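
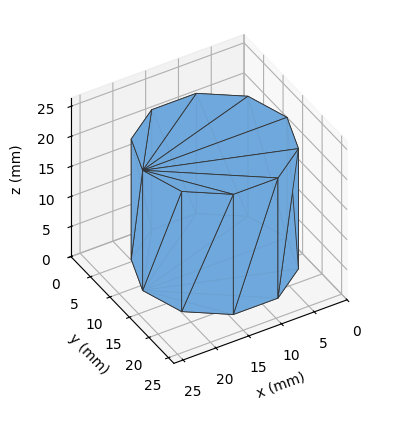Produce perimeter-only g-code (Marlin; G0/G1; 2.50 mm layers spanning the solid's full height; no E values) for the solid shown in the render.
Reading the render: the shape is a regular 10-sided prism (a cylinder approximated with 10 flat sides), circumscribed radius ≈ 11 mm, height ≈ 20 mm (dimensions read to the nearest mm from the axis ticks). For the g-code, the solid's height is divided into equal slices at the stated Δz and each level perimeter traced with G1 moves after a G0 lift.

; perimeter-only toolpath
G21 ; units = mm
G90 ; absolute positioning
G28 ; home
; layer 1
G0 Z2.50
G0 X22.00 Y11.00
G1 X19.90 Y17.47
G1 X14.40 Y21.46
G1 X7.60 Y21.46
G1 X2.10 Y17.47
G1 X0.00 Y11.00
G1 X2.10 Y4.53
G1 X7.60 Y0.54
G1 X14.40 Y0.54
G1 X19.90 Y4.53
G1 X22.00 Y11.00
; layer 2
G0 Z5.00
G0 X22.00 Y11.00
G1 X19.90 Y17.47
G1 X14.40 Y21.46
G1 X7.60 Y21.46
G1 X2.10 Y17.47
G1 X0.00 Y11.00
G1 X2.10 Y4.53
G1 X7.60 Y0.54
G1 X14.40 Y0.54
G1 X19.90 Y4.53
G1 X22.00 Y11.00
; layer 3
G0 Z7.50
G0 X22.00 Y11.00
G1 X19.90 Y17.47
G1 X14.40 Y21.46
G1 X7.60 Y21.46
G1 X2.10 Y17.47
G1 X0.00 Y11.00
G1 X2.10 Y4.53
G1 X7.60 Y0.54
G1 X14.40 Y0.54
G1 X19.90 Y4.53
G1 X22.00 Y11.00
; layer 4
G0 Z10.00
G0 X22.00 Y11.00
G1 X19.90 Y17.47
G1 X14.40 Y21.46
G1 X7.60 Y21.46
G1 X2.10 Y17.47
G1 X0.00 Y11.00
G1 X2.10 Y4.53
G1 X7.60 Y0.54
G1 X14.40 Y0.54
G1 X19.90 Y4.53
G1 X22.00 Y11.00
; layer 5
G0 Z12.50
G0 X22.00 Y11.00
G1 X19.90 Y17.47
G1 X14.40 Y21.46
G1 X7.60 Y21.46
G1 X2.10 Y17.47
G1 X0.00 Y11.00
G1 X2.10 Y4.53
G1 X7.60 Y0.54
G1 X14.40 Y0.54
G1 X19.90 Y4.53
G1 X22.00 Y11.00
; layer 6
G0 Z15.00
G0 X22.00 Y11.00
G1 X19.90 Y17.47
G1 X14.40 Y21.46
G1 X7.60 Y21.46
G1 X2.10 Y17.47
G1 X0.00 Y11.00
G1 X2.10 Y4.53
G1 X7.60 Y0.54
G1 X14.40 Y0.54
G1 X19.90 Y4.53
G1 X22.00 Y11.00
; layer 7
G0 Z17.50
G0 X22.00 Y11.00
G1 X19.90 Y17.47
G1 X14.40 Y21.46
G1 X7.60 Y21.46
G1 X2.10 Y17.47
G1 X0.00 Y11.00
G1 X2.10 Y4.53
G1 X7.60 Y0.54
G1 X14.40 Y0.54
G1 X19.90 Y4.53
G1 X22.00 Y11.00
; layer 8
G0 Z20.00
G0 X22.00 Y11.00
G1 X19.90 Y17.47
G1 X14.40 Y21.46
G1 X7.60 Y21.46
G1 X2.10 Y17.47
G1 X0.00 Y11.00
G1 X2.10 Y4.53
G1 X7.60 Y0.54
G1 X14.40 Y0.54
G1 X19.90 Y4.53
G1 X22.00 Y11.00
M2 ; end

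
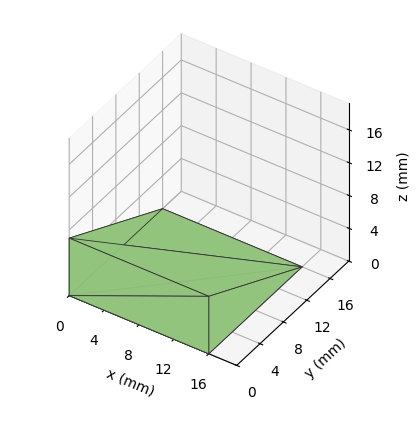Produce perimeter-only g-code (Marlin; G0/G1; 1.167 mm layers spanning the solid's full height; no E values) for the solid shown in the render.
Reading the render: the shape is a wedge (ramp): 16 × 16 mm base, rising to 7 mm along the y=0 edge and sloping linearly to z=0 at y=16 (dimensions read to the nearest mm from the axis ticks). For the g-code, the solid's height is divided into equal slices at the stated Δz and each level perimeter traced with G1 moves after a G0 lift.

; perimeter-only toolpath
G21 ; units = mm
G90 ; absolute positioning
G28 ; home
; layer 1
G0 Z1.167
G0 X0.000 Y0.000
G1 X16.000 Y0.000
G1 X16.000 Y13.333
G1 X0.000 Y13.333
G1 X0.000 Y0.000
; layer 2
G0 Z2.333
G0 X0.000 Y0.000
G1 X16.000 Y0.000
G1 X16.000 Y10.667
G1 X0.000 Y10.667
G1 X0.000 Y0.000
; layer 3
G0 Z3.500
G0 X0.000 Y0.000
G1 X16.000 Y0.000
G1 X16.000 Y8.000
G1 X0.000 Y8.000
G1 X0.000 Y0.000
; layer 4
G0 Z4.667
G0 X0.000 Y0.000
G1 X16.000 Y0.000
G1 X16.000 Y5.333
G1 X0.000 Y5.333
G1 X0.000 Y0.000
; layer 5
G0 Z5.833
G0 X0.000 Y0.000
G1 X16.000 Y0.000
G1 X16.000 Y2.667
G1 X0.000 Y2.667
G1 X0.000 Y0.000
M2 ; end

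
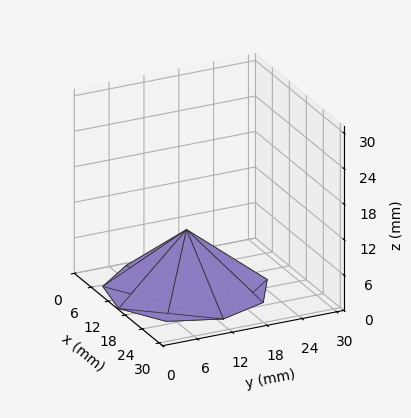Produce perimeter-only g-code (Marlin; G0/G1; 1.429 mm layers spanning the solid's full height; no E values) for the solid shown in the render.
Reading the render: the shape is a regular 9-sided pyramid, base circumscribed radius ≈ 13 mm, apex at z ≈ 10 mm (dimensions read to the nearest mm from the axis ticks). For the g-code, the solid's height is divided into equal slices at the stated Δz and each level perimeter traced with G1 moves after a G0 lift.

; perimeter-only toolpath
G21 ; units = mm
G90 ; absolute positioning
G28 ; home
; layer 1
G0 Z1.429
G0 X24.143 Y13.000
G1 X21.536 Y20.162
G1 X14.935 Y23.974
G1 X7.429 Y22.650
G1 X2.529 Y16.811
G1 X2.529 Y9.189
G1 X7.429 Y3.350
G1 X14.935 Y2.026
G1 X21.536 Y5.838
G1 X24.143 Y13.000
; layer 2
G0 Z2.857
G0 X22.286 Y13.000
G1 X20.114 Y18.969
G1 X14.612 Y22.145
G1 X8.357 Y21.041
G1 X4.274 Y16.176
G1 X4.274 Y9.824
G1 X8.357 Y4.959
G1 X14.612 Y3.855
G1 X20.114 Y7.031
G1 X22.286 Y13.000
; layer 3
G0 Z4.286
G0 X20.429 Y13.000
G1 X18.691 Y17.775
G1 X14.290 Y20.316
G1 X9.286 Y19.433
G1 X6.019 Y15.541
G1 X6.019 Y10.459
G1 X9.286 Y6.567
G1 X14.290 Y5.684
G1 X18.691 Y8.225
G1 X20.429 Y13.000
; layer 4
G0 Z5.714
G0 X18.571 Y13.000
G1 X17.268 Y16.581
G1 X13.967 Y18.487
G1 X10.214 Y17.825
G1 X7.765 Y14.905
G1 X7.765 Y11.095
G1 X10.214 Y8.175
G1 X13.967 Y7.513
G1 X17.268 Y9.419
G1 X18.571 Y13.000
; layer 5
G0 Z7.143
G0 X16.714 Y13.000
G1 X15.845 Y15.387
G1 X13.645 Y16.658
G1 X11.143 Y16.217
G1 X9.510 Y14.270
G1 X9.510 Y11.730
G1 X11.143 Y9.783
G1 X13.645 Y9.342
G1 X15.845 Y10.613
G1 X16.714 Y13.000
; layer 6
G0 Z8.571
G0 X14.857 Y13.000
G1 X14.423 Y14.194
G1 X13.322 Y14.829
G1 X12.071 Y14.608
G1 X11.255 Y13.635
G1 X11.255 Y12.365
G1 X12.071 Y11.392
G1 X13.322 Y11.171
G1 X14.423 Y11.806
G1 X14.857 Y13.000
M2 ; end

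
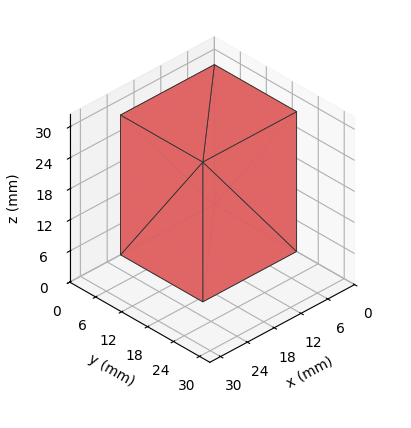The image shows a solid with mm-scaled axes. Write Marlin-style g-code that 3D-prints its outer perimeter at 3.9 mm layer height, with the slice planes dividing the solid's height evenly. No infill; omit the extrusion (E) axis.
Reading the render: the shape is a rectangular box, roughly 21 × 19 mm footprint and 27 mm tall (dimensions read to the nearest mm from the axis ticks). For the g-code, the solid's height is divided into equal slices at the stated Δz and each level perimeter traced with G1 moves after a G0 lift.

; perimeter-only toolpath
G21 ; units = mm
G90 ; absolute positioning
G28 ; home
; layer 1
G0 Z3.9
G0 X0.0 Y0.0
G1 X21.0 Y0.0
G1 X21.0 Y19.0
G1 X0.0 Y19.0
G1 X0.0 Y0.0
; layer 2
G0 Z7.7
G0 X0.0 Y0.0
G1 X21.0 Y0.0
G1 X21.0 Y19.0
G1 X0.0 Y19.0
G1 X0.0 Y0.0
; layer 3
G0 Z11.6
G0 X0.0 Y0.0
G1 X21.0 Y0.0
G1 X21.0 Y19.0
G1 X0.0 Y19.0
G1 X0.0 Y0.0
; layer 4
G0 Z15.4
G0 X0.0 Y0.0
G1 X21.0 Y0.0
G1 X21.0 Y19.0
G1 X0.0 Y19.0
G1 X0.0 Y0.0
; layer 5
G0 Z19.3
G0 X0.0 Y0.0
G1 X21.0 Y0.0
G1 X21.0 Y19.0
G1 X0.0 Y19.0
G1 X0.0 Y0.0
; layer 6
G0 Z23.1
G0 X0.0 Y0.0
G1 X21.0 Y0.0
G1 X21.0 Y19.0
G1 X0.0 Y19.0
G1 X0.0 Y0.0
; layer 7
G0 Z27.0
G0 X0.0 Y0.0
G1 X21.0 Y0.0
G1 X21.0 Y19.0
G1 X0.0 Y19.0
G1 X0.0 Y0.0
M2 ; end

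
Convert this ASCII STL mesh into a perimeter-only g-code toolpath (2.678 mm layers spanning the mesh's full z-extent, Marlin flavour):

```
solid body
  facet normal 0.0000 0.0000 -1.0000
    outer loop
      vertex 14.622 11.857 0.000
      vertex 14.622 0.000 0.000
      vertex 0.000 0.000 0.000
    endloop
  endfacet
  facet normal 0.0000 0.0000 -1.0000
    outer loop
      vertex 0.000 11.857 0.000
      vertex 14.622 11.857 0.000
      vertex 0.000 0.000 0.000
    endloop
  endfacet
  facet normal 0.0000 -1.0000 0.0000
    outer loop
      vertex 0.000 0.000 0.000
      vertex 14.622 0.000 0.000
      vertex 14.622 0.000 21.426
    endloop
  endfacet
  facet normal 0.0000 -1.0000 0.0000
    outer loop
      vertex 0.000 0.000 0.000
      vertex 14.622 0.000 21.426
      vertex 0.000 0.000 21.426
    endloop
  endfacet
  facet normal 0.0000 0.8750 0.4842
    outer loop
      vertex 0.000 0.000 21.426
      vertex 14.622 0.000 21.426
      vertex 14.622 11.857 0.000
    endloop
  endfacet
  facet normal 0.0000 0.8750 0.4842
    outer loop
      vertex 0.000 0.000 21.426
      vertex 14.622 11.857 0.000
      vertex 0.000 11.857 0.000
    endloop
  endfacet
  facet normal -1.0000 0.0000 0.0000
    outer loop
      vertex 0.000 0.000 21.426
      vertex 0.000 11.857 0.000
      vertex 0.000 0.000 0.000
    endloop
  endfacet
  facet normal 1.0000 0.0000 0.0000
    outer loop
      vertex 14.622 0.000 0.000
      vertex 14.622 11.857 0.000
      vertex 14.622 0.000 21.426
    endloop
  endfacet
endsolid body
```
; perimeter-only toolpath
G21 ; units = mm
G90 ; absolute positioning
G28 ; home
; layer 1
G0 Z2.678
G0 X0.000 Y0.000
G1 X14.622 Y0.000
G1 X14.622 Y10.375
G1 X0.000 Y10.375
G1 X0.000 Y0.000
; layer 2
G0 Z5.356
G0 X0.000 Y0.000
G1 X14.622 Y0.000
G1 X14.622 Y8.893
G1 X0.000 Y8.893
G1 X0.000 Y0.000
; layer 3
G0 Z8.035
G0 X0.000 Y0.000
G1 X14.622 Y0.000
G1 X14.622 Y7.411
G1 X0.000 Y7.411
G1 X0.000 Y0.000
; layer 4
G0 Z10.713
G0 X0.000 Y0.000
G1 X14.622 Y0.000
G1 X14.622 Y5.928
G1 X0.000 Y5.928
G1 X0.000 Y0.000
; layer 5
G0 Z13.391
G0 X0.000 Y0.000
G1 X14.622 Y0.000
G1 X14.622 Y4.446
G1 X0.000 Y4.446
G1 X0.000 Y0.000
; layer 6
G0 Z16.069
G0 X0.000 Y0.000
G1 X14.622 Y0.000
G1 X14.622 Y2.964
G1 X0.000 Y2.964
G1 X0.000 Y0.000
; layer 7
G0 Z18.748
G0 X0.000 Y0.000
G1 X14.622 Y0.000
G1 X14.622 Y1.482
G1 X0.000 Y1.482
G1 X0.000 Y0.000
M2 ; end

The solid is a wedge (ramp): 14.6 × 11.9 mm base, rising to 21.4 mm along the y=0 edge and sloping linearly to z=0 at y=11.9. Slicing at Δz = 2.678 mm — 8 equal slices spanning the solid's height, so layer i sits at z = i·h/8 — gives 7 non-empty perimeters. Each is a 4-segment closed polygon; G0 lifts to the layer z and rapids to the start vertex, then G1 traces the edges. The cross-section shrinks linearly with z (the slice at the apex is degenerate and omitted).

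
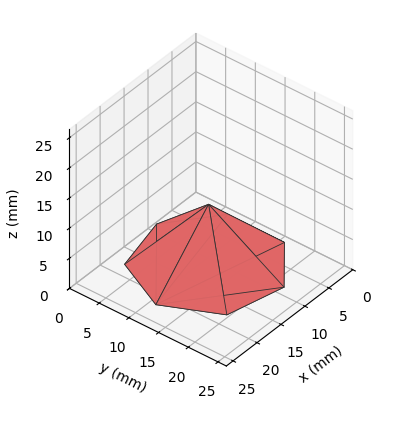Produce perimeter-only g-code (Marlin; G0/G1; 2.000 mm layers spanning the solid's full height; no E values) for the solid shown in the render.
Reading the render: the shape is a regular 7-sided pyramid, base circumscribed radius ≈ 11 mm, apex at z ≈ 10 mm (dimensions read to the nearest mm from the axis ticks). For the g-code, the solid's height is divided into equal slices at the stated Δz and each level perimeter traced with G1 moves after a G0 lift.

; perimeter-only toolpath
G21 ; units = mm
G90 ; absolute positioning
G28 ; home
; layer 1
G0 Z2.000
G0 X19.800 Y11.000
G1 X16.486 Y17.880
G1 X9.042 Y19.579
G1 X3.071 Y14.818
G1 X3.071 Y7.182
G1 X9.042 Y2.421
G1 X16.486 Y4.120
G1 X19.800 Y11.000
; layer 2
G0 Z4.000
G0 X17.600 Y11.000
G1 X15.115 Y16.160
G1 X9.531 Y17.434
G1 X5.053 Y13.864
G1 X5.053 Y8.136
G1 X9.531 Y4.566
G1 X15.115 Y5.840
G1 X17.600 Y11.000
; layer 3
G0 Z6.000
G0 X15.400 Y11.000
G1 X13.743 Y14.440
G1 X10.021 Y15.290
G1 X7.036 Y12.909
G1 X7.036 Y9.091
G1 X10.021 Y6.710
G1 X13.743 Y7.560
G1 X15.400 Y11.000
; layer 4
G0 Z8.000
G0 X13.200 Y11.000
G1 X12.372 Y12.720
G1 X10.510 Y13.145
G1 X9.018 Y11.955
G1 X9.018 Y10.045
G1 X10.510 Y8.855
G1 X12.372 Y9.280
G1 X13.200 Y11.000
M2 ; end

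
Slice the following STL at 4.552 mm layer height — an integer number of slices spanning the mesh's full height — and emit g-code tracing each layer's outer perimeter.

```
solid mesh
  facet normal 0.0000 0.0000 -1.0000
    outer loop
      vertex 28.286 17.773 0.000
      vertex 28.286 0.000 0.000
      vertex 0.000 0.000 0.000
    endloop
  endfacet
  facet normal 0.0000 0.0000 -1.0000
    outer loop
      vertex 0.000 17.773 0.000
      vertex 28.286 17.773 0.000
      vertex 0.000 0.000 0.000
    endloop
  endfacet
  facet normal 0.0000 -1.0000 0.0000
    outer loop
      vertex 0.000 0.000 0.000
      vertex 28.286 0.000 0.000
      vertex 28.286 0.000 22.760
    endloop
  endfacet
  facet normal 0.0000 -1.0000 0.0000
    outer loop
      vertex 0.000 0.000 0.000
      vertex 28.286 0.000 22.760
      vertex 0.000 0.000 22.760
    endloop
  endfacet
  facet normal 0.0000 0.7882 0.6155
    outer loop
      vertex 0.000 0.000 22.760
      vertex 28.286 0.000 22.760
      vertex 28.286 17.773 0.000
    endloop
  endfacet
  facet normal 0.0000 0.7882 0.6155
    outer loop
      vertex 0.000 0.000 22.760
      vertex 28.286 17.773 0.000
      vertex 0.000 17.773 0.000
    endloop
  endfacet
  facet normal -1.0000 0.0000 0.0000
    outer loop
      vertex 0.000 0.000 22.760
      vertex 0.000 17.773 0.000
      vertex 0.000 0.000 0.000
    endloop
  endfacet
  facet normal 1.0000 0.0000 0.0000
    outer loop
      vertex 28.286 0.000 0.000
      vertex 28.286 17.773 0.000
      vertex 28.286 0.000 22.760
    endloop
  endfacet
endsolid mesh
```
; perimeter-only toolpath
G21 ; units = mm
G90 ; absolute positioning
G28 ; home
; layer 1
G0 Z4.552
G0 X0.000 Y0.000
G1 X28.286 Y0.000
G1 X28.286 Y14.218
G1 X0.000 Y14.218
G1 X0.000 Y0.000
; layer 2
G0 Z9.104
G0 X0.000 Y0.000
G1 X28.286 Y0.000
G1 X28.286 Y10.664
G1 X0.000 Y10.664
G1 X0.000 Y0.000
; layer 3
G0 Z13.656
G0 X0.000 Y0.000
G1 X28.286 Y0.000
G1 X28.286 Y7.109
G1 X0.000 Y7.109
G1 X0.000 Y0.000
; layer 4
G0 Z18.208
G0 X0.000 Y0.000
G1 X28.286 Y0.000
G1 X28.286 Y3.555
G1 X0.000 Y3.555
G1 X0.000 Y0.000
M2 ; end

The solid is a wedge (ramp): 28.3 × 17.8 mm base, rising to 22.8 mm along the y=0 edge and sloping linearly to z=0 at y=17.8. Slicing at Δz = 4.552 mm — 5 equal slices spanning the solid's height, so layer i sits at z = i·h/5 — gives 4 non-empty perimeters. Each is a 4-segment closed polygon; G0 lifts to the layer z and rapids to the start vertex, then G1 traces the edges. The cross-section shrinks linearly with z (the slice at the apex is degenerate and omitted).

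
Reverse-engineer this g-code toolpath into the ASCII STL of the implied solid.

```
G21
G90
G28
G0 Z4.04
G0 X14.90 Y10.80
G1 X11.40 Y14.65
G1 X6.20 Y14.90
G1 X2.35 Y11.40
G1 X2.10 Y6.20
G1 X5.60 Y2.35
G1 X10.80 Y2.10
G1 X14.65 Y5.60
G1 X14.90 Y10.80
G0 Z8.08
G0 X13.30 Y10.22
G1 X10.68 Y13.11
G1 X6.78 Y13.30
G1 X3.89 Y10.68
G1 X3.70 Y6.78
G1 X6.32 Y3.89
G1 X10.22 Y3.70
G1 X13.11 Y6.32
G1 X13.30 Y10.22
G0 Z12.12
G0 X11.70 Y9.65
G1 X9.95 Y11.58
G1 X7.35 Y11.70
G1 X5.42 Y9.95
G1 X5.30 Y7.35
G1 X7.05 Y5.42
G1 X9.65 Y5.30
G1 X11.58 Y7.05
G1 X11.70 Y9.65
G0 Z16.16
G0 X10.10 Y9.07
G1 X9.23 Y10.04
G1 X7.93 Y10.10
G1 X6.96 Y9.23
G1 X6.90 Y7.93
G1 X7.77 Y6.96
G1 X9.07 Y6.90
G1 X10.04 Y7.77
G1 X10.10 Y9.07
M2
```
solid part
  facet normal 0.0000 0.0000 -1.0000
    outer loop
      vertex 5.63 16.50 0.00
      vertex 12.13 16.19 0.00
      vertex 16.50 11.37 0.00
    endloop
  endfacet
  facet normal 0.0000 0.0000 -1.0000
    outer loop
      vertex 0.81 12.13 0.00
      vertex 5.63 16.50 0.00
      vertex 16.50 11.37 0.00
    endloop
  endfacet
  facet normal 0.0000 0.0000 -1.0000
    outer loop
      vertex 0.50 5.63 0.00
      vertex 0.81 12.13 0.00
      vertex 16.50 11.37 0.00
    endloop
  endfacet
  facet normal 0.0000 0.0000 -1.0000
    outer loop
      vertex 4.87 0.81 0.00
      vertex 0.50 5.63 0.00
      vertex 16.50 11.37 0.00
    endloop
  endfacet
  facet normal 0.0000 0.0000 -1.0000
    outer loop
      vertex 11.37 0.50 0.00
      vertex 4.87 0.81 0.00
      vertex 16.50 11.37 0.00
    endloop
  endfacet
  facet normal 0.0000 0.0000 -1.0000
    outer loop
      vertex 16.19 4.87 0.00
      vertex 11.37 0.50 0.00
      vertex 16.50 11.37 0.00
    endloop
  endfacet
  facet normal 0.6905 0.6260 0.3624
    outer loop
      vertex 16.50 11.37 0.00
      vertex 12.13 16.19 0.00
      vertex 8.50 8.50 20.20
    endloop
  endfacet
  facet normal 0.0444 0.9310 0.3624
    outer loop
      vertex 12.13 16.19 0.00
      vertex 5.63 16.50 0.00
      vertex 8.50 8.50 20.20
    endloop
  endfacet
  facet normal -0.6260 0.6905 0.3624
    outer loop
      vertex 5.63 16.50 0.00
      vertex 0.81 12.13 0.00
      vertex 8.50 8.50 20.20
    endloop
  endfacet
  facet normal -0.9310 0.0444 0.3624
    outer loop
      vertex 0.81 12.13 0.00
      vertex 0.50 5.63 0.00
      vertex 8.50 8.50 20.20
    endloop
  endfacet
  facet normal -0.6905 -0.6260 0.3624
    outer loop
      vertex 0.50 5.63 0.00
      vertex 4.87 0.81 0.00
      vertex 8.50 8.50 20.20
    endloop
  endfacet
  facet normal -0.0444 -0.9310 0.3624
    outer loop
      vertex 4.87 0.81 0.00
      vertex 11.37 0.50 0.00
      vertex 8.50 8.50 20.20
    endloop
  endfacet
  facet normal 0.6260 -0.6905 0.3624
    outer loop
      vertex 11.37 0.50 0.00
      vertex 16.19 4.87 0.00
      vertex 8.50 8.50 20.20
    endloop
  endfacet
  facet normal 0.9310 -0.0444 0.3624
    outer loop
      vertex 16.19 4.87 0.00
      vertex 16.50 11.37 0.00
      vertex 8.50 8.50 20.20
    endloop
  endfacet
endsolid part

The G0 Z moves step by Δz≈4.04 mm. The G1 loops shrink linearly with z, so the solid tapers from its base footprint up to z≈20.2. Closing with a flat bottom cap and the tapered top and triangulating gives 14 facets — a regular 8-sided pyramid, base circumscribed radius ≈ 8.5 mm, apex at z ≈ 20.2 mm.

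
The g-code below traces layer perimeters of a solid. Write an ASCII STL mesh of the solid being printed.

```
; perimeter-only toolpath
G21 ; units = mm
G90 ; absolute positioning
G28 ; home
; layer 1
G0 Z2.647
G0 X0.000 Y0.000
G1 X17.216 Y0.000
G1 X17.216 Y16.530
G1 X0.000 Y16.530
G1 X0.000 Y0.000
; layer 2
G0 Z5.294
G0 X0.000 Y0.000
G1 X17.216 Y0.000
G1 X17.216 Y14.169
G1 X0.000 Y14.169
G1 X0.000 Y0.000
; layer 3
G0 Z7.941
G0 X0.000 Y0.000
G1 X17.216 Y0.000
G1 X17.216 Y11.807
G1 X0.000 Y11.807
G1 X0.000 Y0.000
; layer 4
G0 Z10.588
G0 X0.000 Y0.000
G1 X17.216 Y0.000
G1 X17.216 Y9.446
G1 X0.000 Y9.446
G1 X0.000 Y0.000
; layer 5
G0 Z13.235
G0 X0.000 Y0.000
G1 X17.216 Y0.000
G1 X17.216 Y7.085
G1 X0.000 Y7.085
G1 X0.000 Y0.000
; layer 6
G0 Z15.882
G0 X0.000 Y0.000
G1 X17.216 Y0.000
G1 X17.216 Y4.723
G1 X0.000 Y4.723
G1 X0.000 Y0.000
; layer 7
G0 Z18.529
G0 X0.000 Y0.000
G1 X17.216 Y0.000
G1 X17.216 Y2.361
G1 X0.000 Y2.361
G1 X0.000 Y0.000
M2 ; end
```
solid part
  facet normal 0.0000 0.0000 -1.0000
    outer loop
      vertex 17.216 18.892 0.000
      vertex 17.216 0.000 0.000
      vertex 0.000 0.000 0.000
    endloop
  endfacet
  facet normal 0.0000 0.0000 -1.0000
    outer loop
      vertex 0.000 18.892 0.000
      vertex 17.216 18.892 0.000
      vertex 0.000 0.000 0.000
    endloop
  endfacet
  facet normal 0.0000 -1.0000 0.0000
    outer loop
      vertex 0.000 0.000 0.000
      vertex 17.216 0.000 0.000
      vertex 17.216 0.000 21.176
    endloop
  endfacet
  facet normal 0.0000 -1.0000 0.0000
    outer loop
      vertex 0.000 0.000 0.000
      vertex 17.216 0.000 21.176
      vertex 0.000 0.000 21.176
    endloop
  endfacet
  facet normal 0.0000 0.7462 0.6657
    outer loop
      vertex 0.000 0.000 21.176
      vertex 17.216 0.000 21.176
      vertex 17.216 18.892 0.000
    endloop
  endfacet
  facet normal 0.0000 0.7462 0.6657
    outer loop
      vertex 0.000 0.000 21.176
      vertex 17.216 18.892 0.000
      vertex 0.000 18.892 0.000
    endloop
  endfacet
  facet normal -1.0000 0.0000 0.0000
    outer loop
      vertex 0.000 0.000 21.176
      vertex 0.000 18.892 0.000
      vertex 0.000 0.000 0.000
    endloop
  endfacet
  facet normal 1.0000 0.0000 0.0000
    outer loop
      vertex 17.216 0.000 0.000
      vertex 17.216 18.892 0.000
      vertex 17.216 0.000 21.176
    endloop
  endfacet
endsolid part

The G0 Z moves step by Δz≈2.647 mm. The G1 loops shrink linearly with z, so the solid tapers from its base footprint up to z≈21.2. Closing with a flat bottom cap and the tapered top and triangulating gives 8 facets — a wedge (ramp): 17.2 × 18.9 mm base, rising to 21.2 mm along the y=0 edge and sloping linearly to z=0 at y=18.9.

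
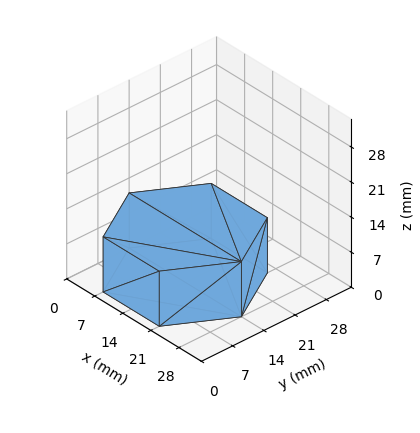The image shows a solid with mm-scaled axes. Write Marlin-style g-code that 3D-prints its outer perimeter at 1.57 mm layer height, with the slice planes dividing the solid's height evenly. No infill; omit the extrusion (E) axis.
Reading the render: the shape is a regular 6-sided prism (a cylinder approximated with 6 flat sides), circumscribed radius ≈ 14 mm, height ≈ 11 mm (dimensions read to the nearest mm from the axis ticks). For the g-code, the solid's height is divided into equal slices at the stated Δz and each level perimeter traced with G1 moves after a G0 lift.

; perimeter-only toolpath
G21 ; units = mm
G90 ; absolute positioning
G28 ; home
; layer 1
G0 Z1.57
G0 X28.00 Y14.00
G1 X21.00 Y26.12
G1 X7.00 Y26.12
G1 X0.00 Y14.00
G1 X7.00 Y1.88
G1 X21.00 Y1.88
G1 X28.00 Y14.00
; layer 2
G0 Z3.14
G0 X28.00 Y14.00
G1 X21.00 Y26.12
G1 X7.00 Y26.12
G1 X0.00 Y14.00
G1 X7.00 Y1.88
G1 X21.00 Y1.88
G1 X28.00 Y14.00
; layer 3
G0 Z4.71
G0 X28.00 Y14.00
G1 X21.00 Y26.12
G1 X7.00 Y26.12
G1 X0.00 Y14.00
G1 X7.00 Y1.88
G1 X21.00 Y1.88
G1 X28.00 Y14.00
; layer 4
G0 Z6.29
G0 X28.00 Y14.00
G1 X21.00 Y26.12
G1 X7.00 Y26.12
G1 X0.00 Y14.00
G1 X7.00 Y1.88
G1 X21.00 Y1.88
G1 X28.00 Y14.00
; layer 5
G0 Z7.86
G0 X28.00 Y14.00
G1 X21.00 Y26.12
G1 X7.00 Y26.12
G1 X0.00 Y14.00
G1 X7.00 Y1.88
G1 X21.00 Y1.88
G1 X28.00 Y14.00
; layer 6
G0 Z9.43
G0 X28.00 Y14.00
G1 X21.00 Y26.12
G1 X7.00 Y26.12
G1 X0.00 Y14.00
G1 X7.00 Y1.88
G1 X21.00 Y1.88
G1 X28.00 Y14.00
; layer 7
G0 Z11.00
G0 X28.00 Y14.00
G1 X21.00 Y26.12
G1 X7.00 Y26.12
G1 X0.00 Y14.00
G1 X7.00 Y1.88
G1 X21.00 Y1.88
G1 X28.00 Y14.00
M2 ; end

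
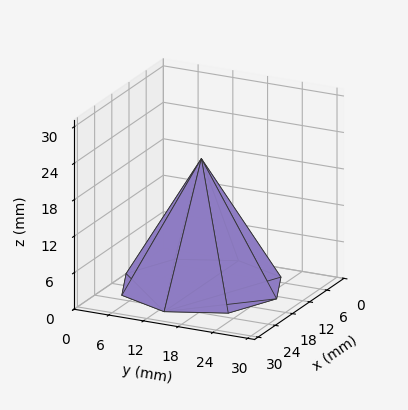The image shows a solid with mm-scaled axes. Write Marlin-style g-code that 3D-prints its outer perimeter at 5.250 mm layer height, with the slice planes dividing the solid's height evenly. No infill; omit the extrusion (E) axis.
Reading the render: the shape is a regular 8-sided pyramid, base circumscribed radius ≈ 13 mm, apex at z ≈ 21 mm (dimensions read to the nearest mm from the axis ticks). For the g-code, the solid's height is divided into equal slices at the stated Δz and each level perimeter traced with G1 moves after a G0 lift.

; perimeter-only toolpath
G21 ; units = mm
G90 ; absolute positioning
G28 ; home
; layer 1
G0 Z5.250
G0 X22.750 Y13.000
G1 X19.894 Y19.894
G1 X13.000 Y22.750
G1 X6.106 Y19.894
G1 X3.250 Y13.000
G1 X6.106 Y6.106
G1 X13.000 Y3.250
G1 X19.894 Y6.106
G1 X22.750 Y13.000
; layer 2
G0 Z10.500
G0 X19.500 Y13.000
G1 X17.596 Y17.596
G1 X13.000 Y19.500
G1 X8.404 Y17.596
G1 X6.500 Y13.000
G1 X8.404 Y8.404
G1 X13.000 Y6.500
G1 X17.596 Y8.404
G1 X19.500 Y13.000
; layer 3
G0 Z15.750
G0 X16.250 Y13.000
G1 X15.298 Y15.298
G1 X13.000 Y16.250
G1 X10.702 Y15.298
G1 X9.750 Y13.000
G1 X10.702 Y10.702
G1 X13.000 Y9.750
G1 X15.298 Y10.702
G1 X16.250 Y13.000
M2 ; end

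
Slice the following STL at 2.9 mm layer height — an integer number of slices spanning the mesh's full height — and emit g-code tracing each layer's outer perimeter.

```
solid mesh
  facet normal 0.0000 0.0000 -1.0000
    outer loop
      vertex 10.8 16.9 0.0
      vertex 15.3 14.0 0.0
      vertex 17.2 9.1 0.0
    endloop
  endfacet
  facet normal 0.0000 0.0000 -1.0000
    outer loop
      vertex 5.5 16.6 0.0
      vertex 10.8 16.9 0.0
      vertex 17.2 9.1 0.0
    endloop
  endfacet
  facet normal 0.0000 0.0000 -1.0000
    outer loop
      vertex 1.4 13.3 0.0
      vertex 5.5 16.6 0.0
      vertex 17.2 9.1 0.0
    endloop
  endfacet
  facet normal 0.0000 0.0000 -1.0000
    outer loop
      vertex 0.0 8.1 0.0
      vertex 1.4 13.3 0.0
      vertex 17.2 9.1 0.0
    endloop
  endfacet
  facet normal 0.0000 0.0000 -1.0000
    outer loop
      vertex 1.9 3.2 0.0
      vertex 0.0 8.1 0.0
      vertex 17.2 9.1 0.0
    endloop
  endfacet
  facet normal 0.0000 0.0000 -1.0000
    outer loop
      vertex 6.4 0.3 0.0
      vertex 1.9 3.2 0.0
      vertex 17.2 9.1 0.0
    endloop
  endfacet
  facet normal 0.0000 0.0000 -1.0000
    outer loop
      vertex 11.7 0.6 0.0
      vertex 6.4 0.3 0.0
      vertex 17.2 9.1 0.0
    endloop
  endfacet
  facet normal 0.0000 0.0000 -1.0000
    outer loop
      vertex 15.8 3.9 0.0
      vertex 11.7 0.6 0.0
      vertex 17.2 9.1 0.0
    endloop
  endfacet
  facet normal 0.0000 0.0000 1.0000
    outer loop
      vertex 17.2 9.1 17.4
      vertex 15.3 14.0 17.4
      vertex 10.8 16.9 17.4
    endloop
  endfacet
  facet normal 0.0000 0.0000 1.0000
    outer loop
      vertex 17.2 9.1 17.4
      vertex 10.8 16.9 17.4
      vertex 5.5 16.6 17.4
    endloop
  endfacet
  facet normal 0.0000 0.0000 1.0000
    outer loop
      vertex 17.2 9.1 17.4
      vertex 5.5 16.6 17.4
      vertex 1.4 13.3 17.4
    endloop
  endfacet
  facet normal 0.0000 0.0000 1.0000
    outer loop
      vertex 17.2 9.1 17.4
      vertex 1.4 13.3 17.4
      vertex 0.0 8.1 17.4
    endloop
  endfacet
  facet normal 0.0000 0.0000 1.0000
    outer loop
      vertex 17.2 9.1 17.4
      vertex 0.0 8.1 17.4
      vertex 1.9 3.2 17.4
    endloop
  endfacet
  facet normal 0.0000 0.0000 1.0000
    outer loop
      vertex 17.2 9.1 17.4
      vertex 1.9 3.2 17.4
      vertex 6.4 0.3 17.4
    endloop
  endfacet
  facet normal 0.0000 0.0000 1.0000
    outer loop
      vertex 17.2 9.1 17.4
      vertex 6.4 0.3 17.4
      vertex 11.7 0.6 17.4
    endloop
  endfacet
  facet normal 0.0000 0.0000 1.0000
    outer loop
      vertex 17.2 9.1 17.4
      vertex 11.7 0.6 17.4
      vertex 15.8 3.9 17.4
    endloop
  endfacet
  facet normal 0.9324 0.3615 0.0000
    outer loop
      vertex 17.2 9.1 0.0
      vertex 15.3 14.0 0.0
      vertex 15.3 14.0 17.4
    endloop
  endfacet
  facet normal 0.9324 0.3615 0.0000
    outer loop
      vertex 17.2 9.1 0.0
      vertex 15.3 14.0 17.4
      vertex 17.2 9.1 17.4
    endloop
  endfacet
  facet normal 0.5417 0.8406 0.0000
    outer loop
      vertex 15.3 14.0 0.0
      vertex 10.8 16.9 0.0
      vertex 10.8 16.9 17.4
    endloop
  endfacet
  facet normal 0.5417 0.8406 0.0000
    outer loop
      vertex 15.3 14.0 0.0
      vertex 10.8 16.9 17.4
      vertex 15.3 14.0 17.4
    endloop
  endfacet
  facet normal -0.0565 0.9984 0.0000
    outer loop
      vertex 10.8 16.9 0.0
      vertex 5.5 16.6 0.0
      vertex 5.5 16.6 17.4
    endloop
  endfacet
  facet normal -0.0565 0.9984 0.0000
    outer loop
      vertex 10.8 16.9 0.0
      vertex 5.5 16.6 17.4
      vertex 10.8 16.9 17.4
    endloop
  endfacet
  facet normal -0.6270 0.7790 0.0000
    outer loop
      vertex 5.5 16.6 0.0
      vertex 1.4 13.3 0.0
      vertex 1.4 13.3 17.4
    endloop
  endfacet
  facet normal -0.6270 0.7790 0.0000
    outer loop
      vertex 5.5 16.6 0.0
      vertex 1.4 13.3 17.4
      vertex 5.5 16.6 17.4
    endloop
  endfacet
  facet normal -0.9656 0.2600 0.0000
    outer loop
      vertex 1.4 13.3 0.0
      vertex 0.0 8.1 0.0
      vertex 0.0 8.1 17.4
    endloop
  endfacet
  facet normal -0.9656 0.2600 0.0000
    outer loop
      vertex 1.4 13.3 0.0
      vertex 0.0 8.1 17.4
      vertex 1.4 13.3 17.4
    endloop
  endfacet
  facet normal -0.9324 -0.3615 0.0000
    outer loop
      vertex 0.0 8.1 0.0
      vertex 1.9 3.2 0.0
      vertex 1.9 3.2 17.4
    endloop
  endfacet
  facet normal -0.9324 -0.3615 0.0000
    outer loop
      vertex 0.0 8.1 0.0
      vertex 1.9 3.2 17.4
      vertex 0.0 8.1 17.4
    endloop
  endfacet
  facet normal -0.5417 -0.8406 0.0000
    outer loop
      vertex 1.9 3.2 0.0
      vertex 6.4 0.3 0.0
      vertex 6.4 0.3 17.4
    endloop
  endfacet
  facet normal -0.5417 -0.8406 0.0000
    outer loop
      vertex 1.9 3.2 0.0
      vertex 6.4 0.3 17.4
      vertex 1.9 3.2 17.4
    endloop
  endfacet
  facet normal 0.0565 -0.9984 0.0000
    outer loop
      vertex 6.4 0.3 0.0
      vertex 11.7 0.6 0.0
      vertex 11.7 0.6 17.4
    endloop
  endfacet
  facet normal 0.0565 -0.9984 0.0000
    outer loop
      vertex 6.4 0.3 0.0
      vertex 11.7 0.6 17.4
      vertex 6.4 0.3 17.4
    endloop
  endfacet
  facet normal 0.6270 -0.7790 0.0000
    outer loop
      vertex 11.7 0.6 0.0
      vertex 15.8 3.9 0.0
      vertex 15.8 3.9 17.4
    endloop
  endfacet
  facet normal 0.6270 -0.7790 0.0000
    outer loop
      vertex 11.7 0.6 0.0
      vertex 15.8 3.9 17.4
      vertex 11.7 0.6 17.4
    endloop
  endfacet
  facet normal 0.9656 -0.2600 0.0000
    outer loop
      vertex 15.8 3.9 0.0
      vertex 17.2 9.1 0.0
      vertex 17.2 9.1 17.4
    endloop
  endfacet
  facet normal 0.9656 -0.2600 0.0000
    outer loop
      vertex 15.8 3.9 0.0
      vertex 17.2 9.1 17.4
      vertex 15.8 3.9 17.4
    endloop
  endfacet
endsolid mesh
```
; perimeter-only toolpath
G21 ; units = mm
G90 ; absolute positioning
G28 ; home
; layer 1
G0 Z2.9
G0 X17.2 Y9.1
G1 X15.3 Y14.0
G1 X10.8 Y16.9
G1 X5.5 Y16.6
G1 X1.4 Y13.3
G1 X0.0 Y8.1
G1 X1.9 Y3.2
G1 X6.4 Y0.3
G1 X11.7 Y0.6
G1 X15.8 Y3.9
G1 X17.2 Y9.1
; layer 2
G0 Z5.8
G0 X17.2 Y9.1
G1 X15.3 Y14.0
G1 X10.8 Y16.9
G1 X5.5 Y16.6
G1 X1.4 Y13.3
G1 X0.0 Y8.1
G1 X1.9 Y3.2
G1 X6.4 Y0.3
G1 X11.7 Y0.6
G1 X15.8 Y3.9
G1 X17.2 Y9.1
; layer 3
G0 Z8.7
G0 X17.2 Y9.1
G1 X15.3 Y14.0
G1 X10.8 Y16.9
G1 X5.5 Y16.6
G1 X1.4 Y13.3
G1 X0.0 Y8.1
G1 X1.9 Y3.2
G1 X6.4 Y0.3
G1 X11.7 Y0.6
G1 X15.8 Y3.9
G1 X17.2 Y9.1
; layer 4
G0 Z11.6
G0 X17.2 Y9.1
G1 X15.3 Y14.0
G1 X10.8 Y16.9
G1 X5.5 Y16.6
G1 X1.4 Y13.3
G1 X0.0 Y8.1
G1 X1.9 Y3.2
G1 X6.4 Y0.3
G1 X11.7 Y0.6
G1 X15.8 Y3.9
G1 X17.2 Y9.1
; layer 5
G0 Z14.5
G0 X17.2 Y9.1
G1 X15.3 Y14.0
G1 X10.8 Y16.9
G1 X5.5 Y16.6
G1 X1.4 Y13.3
G1 X0.0 Y8.1
G1 X1.9 Y3.2
G1 X6.4 Y0.3
G1 X11.7 Y0.6
G1 X15.8 Y3.9
G1 X17.2 Y9.1
; layer 6
G0 Z17.4
G0 X17.2 Y9.1
G1 X15.3 Y14.0
G1 X10.8 Y16.9
G1 X5.5 Y16.6
G1 X1.4 Y13.3
G1 X0.0 Y8.1
G1 X1.9 Y3.2
G1 X6.4 Y0.3
G1 X11.7 Y0.6
G1 X15.8 Y3.9
G1 X17.2 Y9.1
M2 ; end

The solid is a regular 10-sided prism (a cylinder approximated with 10 flat sides), circumscribed radius ≈ 8.6 mm, height ≈ 17.4 mm. Slicing at Δz = 2.9 mm — 6 equal slices spanning the solid's height, so layer i sits at z = i·h/6 — gives 6 non-empty perimeters. Each is a 10-segment closed polygon; G0 lifts to the layer z and rapids to the start vertex, then G1 traces the edges.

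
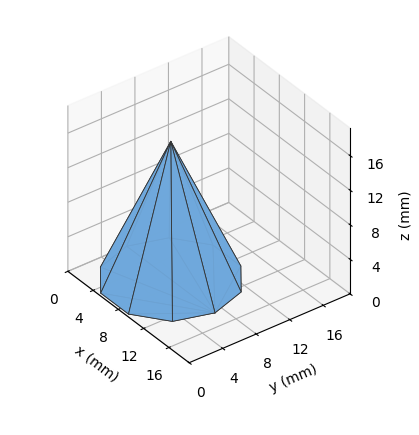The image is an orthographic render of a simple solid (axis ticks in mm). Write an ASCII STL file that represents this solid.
Reading the render: the shape is a regular 10-sided pyramid, base circumscribed radius ≈ 7 mm, apex at z ≈ 16 mm (dimensions read to the nearest mm from the axis ticks). For the STL, each face is triangulated and given an outward normal.

solid part
  facet normal 0.0000 0.0000 -1.0000
    outer loop
      vertex 9.2 13.7 0.0
      vertex 12.7 11.1 0.0
      vertex 14.0 7.0 0.0
    endloop
  endfacet
  facet normal 0.0000 0.0000 -1.0000
    outer loop
      vertex 4.8 13.7 0.0
      vertex 9.2 13.7 0.0
      vertex 14.0 7.0 0.0
    endloop
  endfacet
  facet normal 0.0000 0.0000 -1.0000
    outer loop
      vertex 1.3 11.1 0.0
      vertex 4.8 13.7 0.0
      vertex 14.0 7.0 0.0
    endloop
  endfacet
  facet normal 0.0000 0.0000 -1.0000
    outer loop
      vertex 0.0 7.0 0.0
      vertex 1.3 11.1 0.0
      vertex 14.0 7.0 0.0
    endloop
  endfacet
  facet normal 0.0000 0.0000 -1.0000
    outer loop
      vertex 1.3 2.9 0.0
      vertex 0.0 7.0 0.0
      vertex 14.0 7.0 0.0
    endloop
  endfacet
  facet normal 0.0000 0.0000 -1.0000
    outer loop
      vertex 4.8 0.3 0.0
      vertex 1.3 2.9 0.0
      vertex 14.0 7.0 0.0
    endloop
  endfacet
  facet normal 0.0000 0.0000 -1.0000
    outer loop
      vertex 9.2 0.3 0.0
      vertex 4.8 0.3 0.0
      vertex 14.0 7.0 0.0
    endloop
  endfacet
  facet normal 0.0000 0.0000 -1.0000
    outer loop
      vertex 12.7 2.9 0.0
      vertex 9.2 0.3 0.0
      vertex 14.0 7.0 0.0
    endloop
  endfacet
  facet normal 0.8798 0.2790 0.3849
    outer loop
      vertex 14.0 7.0 0.0
      vertex 12.7 11.1 0.0
      vertex 7.0 7.0 16.0
    endloop
  endfacet
  facet normal 0.5502 0.7406 0.3858
    outer loop
      vertex 12.7 11.1 0.0
      vertex 9.2 13.7 0.0
      vertex 7.0 7.0 16.0
    endloop
  endfacet
  facet normal 0.0000 0.9224 0.3863
    outer loop
      vertex 9.2 13.7 0.0
      vertex 4.8 13.7 0.0
      vertex 7.0 7.0 16.0
    endloop
  endfacet
  facet normal -0.5502 0.7406 0.3858
    outer loop
      vertex 4.8 13.7 0.0
      vertex 1.3 11.1 0.0
      vertex 7.0 7.0 16.0
    endloop
  endfacet
  facet normal -0.8798 0.2790 0.3849
    outer loop
      vertex 1.3 11.1 0.0
      vertex 0.0 7.0 0.0
      vertex 7.0 7.0 16.0
    endloop
  endfacet
  facet normal -0.8798 -0.2790 0.3849
    outer loop
      vertex 0.0 7.0 0.0
      vertex 1.3 2.9 0.0
      vertex 7.0 7.0 16.0
    endloop
  endfacet
  facet normal -0.5502 -0.7406 0.3858
    outer loop
      vertex 1.3 2.9 0.0
      vertex 4.8 0.3 0.0
      vertex 7.0 7.0 16.0
    endloop
  endfacet
  facet normal 0.0000 -0.9224 0.3863
    outer loop
      vertex 4.8 0.3 0.0
      vertex 9.2 0.3 0.0
      vertex 7.0 7.0 16.0
    endloop
  endfacet
  facet normal 0.5502 -0.7406 0.3858
    outer loop
      vertex 9.2 0.3 0.0
      vertex 12.7 2.9 0.0
      vertex 7.0 7.0 16.0
    endloop
  endfacet
  facet normal 0.8798 -0.2790 0.3849
    outer loop
      vertex 12.7 2.9 0.0
      vertex 14.0 7.0 0.0
      vertex 7.0 7.0 16.0
    endloop
  endfacet
endsolid part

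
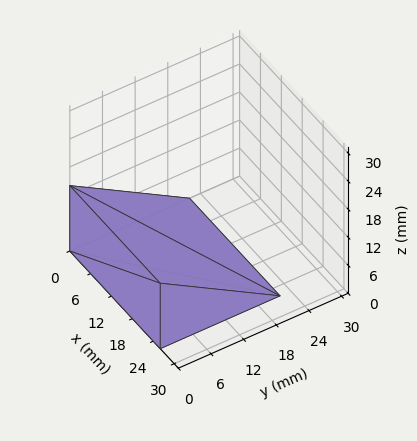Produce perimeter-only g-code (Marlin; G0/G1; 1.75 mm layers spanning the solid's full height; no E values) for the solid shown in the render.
Reading the render: the shape is a wedge (ramp): 26 × 22 mm base, rising to 14 mm along the y=0 edge and sloping linearly to z=0 at y=22 (dimensions read to the nearest mm from the axis ticks). For the g-code, the solid's height is divided into equal slices at the stated Δz and each level perimeter traced with G1 moves after a G0 lift.

; perimeter-only toolpath
G21 ; units = mm
G90 ; absolute positioning
G28 ; home
; layer 1
G0 Z1.75
G0 X0.00 Y0.00
G1 X26.00 Y0.00
G1 X26.00 Y19.25
G1 X0.00 Y19.25
G1 X0.00 Y0.00
; layer 2
G0 Z3.50
G0 X0.00 Y0.00
G1 X26.00 Y0.00
G1 X26.00 Y16.50
G1 X0.00 Y16.50
G1 X0.00 Y0.00
; layer 3
G0 Z5.25
G0 X0.00 Y0.00
G1 X26.00 Y0.00
G1 X26.00 Y13.75
G1 X0.00 Y13.75
G1 X0.00 Y0.00
; layer 4
G0 Z7.00
G0 X0.00 Y0.00
G1 X26.00 Y0.00
G1 X26.00 Y11.00
G1 X0.00 Y11.00
G1 X0.00 Y0.00
; layer 5
G0 Z8.75
G0 X0.00 Y0.00
G1 X26.00 Y0.00
G1 X26.00 Y8.25
G1 X0.00 Y8.25
G1 X0.00 Y0.00
; layer 6
G0 Z10.50
G0 X0.00 Y0.00
G1 X26.00 Y0.00
G1 X26.00 Y5.50
G1 X0.00 Y5.50
G1 X0.00 Y0.00
; layer 7
G0 Z12.25
G0 X0.00 Y0.00
G1 X26.00 Y0.00
G1 X26.00 Y2.75
G1 X0.00 Y2.75
G1 X0.00 Y0.00
M2 ; end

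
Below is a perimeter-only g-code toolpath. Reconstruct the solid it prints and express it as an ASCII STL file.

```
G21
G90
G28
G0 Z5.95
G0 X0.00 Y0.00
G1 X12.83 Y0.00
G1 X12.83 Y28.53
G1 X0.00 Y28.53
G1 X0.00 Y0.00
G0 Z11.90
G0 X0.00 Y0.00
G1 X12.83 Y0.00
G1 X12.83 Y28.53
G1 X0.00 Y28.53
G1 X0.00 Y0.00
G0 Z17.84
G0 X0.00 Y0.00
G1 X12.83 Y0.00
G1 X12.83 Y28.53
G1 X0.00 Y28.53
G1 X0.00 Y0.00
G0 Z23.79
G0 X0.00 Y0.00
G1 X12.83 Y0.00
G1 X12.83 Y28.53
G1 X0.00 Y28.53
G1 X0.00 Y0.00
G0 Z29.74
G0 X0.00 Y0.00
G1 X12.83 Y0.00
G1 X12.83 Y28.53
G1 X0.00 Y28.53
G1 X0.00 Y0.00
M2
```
solid part
  facet normal 0.0000 0.0000 -1.0000
    outer loop
      vertex 12.83 28.53 0.00
      vertex 12.83 0.00 0.00
      vertex 0.00 0.00 0.00
    endloop
  endfacet
  facet normal 0.0000 0.0000 -1.0000
    outer loop
      vertex 0.00 28.53 0.00
      vertex 12.83 28.53 0.00
      vertex 0.00 0.00 0.00
    endloop
  endfacet
  facet normal 0.0000 0.0000 1.0000
    outer loop
      vertex 0.00 0.00 29.74
      vertex 12.83 0.00 29.74
      vertex 12.83 28.53 29.74
    endloop
  endfacet
  facet normal 0.0000 0.0000 1.0000
    outer loop
      vertex 0.00 0.00 29.74
      vertex 12.83 28.53 29.74
      vertex 0.00 28.53 29.74
    endloop
  endfacet
  facet normal 0.0000 -1.0000 0.0000
    outer loop
      vertex 0.00 0.00 0.00
      vertex 12.83 0.00 0.00
      vertex 12.83 0.00 29.74
    endloop
  endfacet
  facet normal 0.0000 -1.0000 0.0000
    outer loop
      vertex 0.00 0.00 0.00
      vertex 12.83 0.00 29.74
      vertex 0.00 0.00 29.74
    endloop
  endfacet
  facet normal 0.0000 1.0000 0.0000
    outer loop
      vertex 12.83 28.53 29.74
      vertex 12.83 28.53 0.00
      vertex 0.00 28.53 0.00
    endloop
  endfacet
  facet normal 0.0000 1.0000 0.0000
    outer loop
      vertex 0.00 28.53 29.74
      vertex 12.83 28.53 29.74
      vertex 0.00 28.53 0.00
    endloop
  endfacet
  facet normal -1.0000 0.0000 0.0000
    outer loop
      vertex 0.00 28.53 29.74
      vertex 0.00 28.53 0.00
      vertex 0.00 0.00 0.00
    endloop
  endfacet
  facet normal -1.0000 0.0000 0.0000
    outer loop
      vertex 0.00 0.00 29.74
      vertex 0.00 28.53 29.74
      vertex 0.00 0.00 0.00
    endloop
  endfacet
  facet normal 1.0000 0.0000 0.0000
    outer loop
      vertex 12.83 0.00 0.00
      vertex 12.83 28.53 0.00
      vertex 12.83 28.53 29.74
    endloop
  endfacet
  facet normal 1.0000 0.0000 0.0000
    outer loop
      vertex 12.83 0.00 0.00
      vertex 12.83 28.53 29.74
      vertex 12.83 0.00 29.74
    endloop
  endfacet
endsolid part

The G0 Z moves step by Δz≈5.95 mm. Every layer's G1 loop is the same polygon, so the solid is a straight extrusion of it from z=0 to z≈29.7. Closing with flat bottom and top caps and triangulating gives 12 facets — a rectangular box, roughly 12.8 × 28.5 mm footprint and 29.7 mm tall.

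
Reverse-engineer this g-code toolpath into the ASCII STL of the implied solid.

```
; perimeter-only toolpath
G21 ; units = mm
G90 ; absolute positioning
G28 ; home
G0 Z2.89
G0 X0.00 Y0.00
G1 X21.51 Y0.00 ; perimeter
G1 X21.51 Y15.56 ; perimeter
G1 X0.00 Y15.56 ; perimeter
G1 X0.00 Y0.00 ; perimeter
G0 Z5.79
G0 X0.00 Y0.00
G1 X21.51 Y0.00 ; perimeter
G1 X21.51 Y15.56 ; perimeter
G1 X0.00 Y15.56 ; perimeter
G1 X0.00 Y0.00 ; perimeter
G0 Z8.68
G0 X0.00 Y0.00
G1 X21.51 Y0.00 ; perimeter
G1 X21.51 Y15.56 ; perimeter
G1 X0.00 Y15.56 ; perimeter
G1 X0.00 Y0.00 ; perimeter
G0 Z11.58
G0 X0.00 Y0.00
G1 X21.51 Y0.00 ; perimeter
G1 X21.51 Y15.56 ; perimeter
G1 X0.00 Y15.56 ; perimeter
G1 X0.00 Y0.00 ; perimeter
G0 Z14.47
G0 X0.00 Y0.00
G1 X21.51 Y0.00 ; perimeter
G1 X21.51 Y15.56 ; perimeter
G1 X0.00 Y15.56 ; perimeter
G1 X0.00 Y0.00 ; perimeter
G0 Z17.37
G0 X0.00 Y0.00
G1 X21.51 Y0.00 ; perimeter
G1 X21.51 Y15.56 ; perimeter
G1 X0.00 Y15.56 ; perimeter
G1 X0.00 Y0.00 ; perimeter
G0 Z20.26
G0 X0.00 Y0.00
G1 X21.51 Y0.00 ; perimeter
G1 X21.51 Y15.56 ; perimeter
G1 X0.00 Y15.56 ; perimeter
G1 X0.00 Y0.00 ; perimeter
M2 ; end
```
solid part
  facet normal 0.0000 0.0000 -1.0000
    outer loop
      vertex 21.51 15.56 0.00
      vertex 21.51 0.00 0.00
      vertex 0.00 0.00 0.00
    endloop
  endfacet
  facet normal 0.0000 0.0000 -1.0000
    outer loop
      vertex 0.00 15.56 0.00
      vertex 21.51 15.56 0.00
      vertex 0.00 0.00 0.00
    endloop
  endfacet
  facet normal 0.0000 0.0000 1.0000
    outer loop
      vertex 0.00 0.00 20.26
      vertex 21.51 0.00 20.26
      vertex 21.51 15.56 20.26
    endloop
  endfacet
  facet normal 0.0000 0.0000 1.0000
    outer loop
      vertex 0.00 0.00 20.26
      vertex 21.51 15.56 20.26
      vertex 0.00 15.56 20.26
    endloop
  endfacet
  facet normal 0.0000 -1.0000 0.0000
    outer loop
      vertex 0.00 0.00 0.00
      vertex 21.51 0.00 0.00
      vertex 21.51 0.00 20.26
    endloop
  endfacet
  facet normal 0.0000 -1.0000 0.0000
    outer loop
      vertex 0.00 0.00 0.00
      vertex 21.51 0.00 20.26
      vertex 0.00 0.00 20.26
    endloop
  endfacet
  facet normal 0.0000 1.0000 0.0000
    outer loop
      vertex 21.51 15.56 20.26
      vertex 21.51 15.56 0.00
      vertex 0.00 15.56 0.00
    endloop
  endfacet
  facet normal 0.0000 1.0000 0.0000
    outer loop
      vertex 0.00 15.56 20.26
      vertex 21.51 15.56 20.26
      vertex 0.00 15.56 0.00
    endloop
  endfacet
  facet normal -1.0000 0.0000 0.0000
    outer loop
      vertex 0.00 15.56 20.26
      vertex 0.00 15.56 0.00
      vertex 0.00 0.00 0.00
    endloop
  endfacet
  facet normal -1.0000 0.0000 0.0000
    outer loop
      vertex 0.00 0.00 20.26
      vertex 0.00 15.56 20.26
      vertex 0.00 0.00 0.00
    endloop
  endfacet
  facet normal 1.0000 0.0000 0.0000
    outer loop
      vertex 21.51 0.00 0.00
      vertex 21.51 15.56 0.00
      vertex 21.51 15.56 20.26
    endloop
  endfacet
  facet normal 1.0000 0.0000 0.0000
    outer loop
      vertex 21.51 0.00 0.00
      vertex 21.51 15.56 20.26
      vertex 21.51 0.00 20.26
    endloop
  endfacet
endsolid part

The G0 Z moves step by Δz≈2.89 mm. Every layer's G1 loop is the same polygon, so the solid is a straight extrusion of it from z=0 to z≈20.3. Closing with flat bottom and top caps and triangulating gives 12 facets — a rectangular box, roughly 21.5 × 15.6 mm footprint and 20.3 mm tall.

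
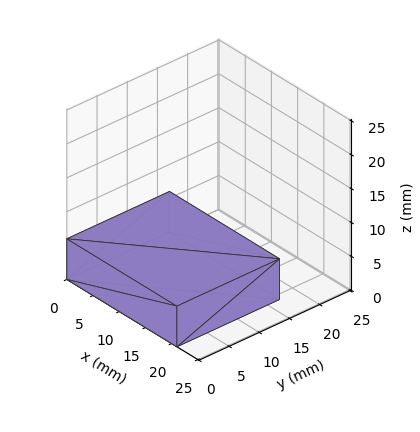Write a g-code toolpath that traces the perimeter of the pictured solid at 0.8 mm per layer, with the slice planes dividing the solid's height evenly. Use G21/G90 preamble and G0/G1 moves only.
Reading the render: the shape is a rectangular box, roughly 21 × 17 mm footprint and 6 mm tall (dimensions read to the nearest mm from the axis ticks). For the g-code, the solid's height is divided into equal slices at the stated Δz and each level perimeter traced with G1 moves after a G0 lift.

; perimeter-only toolpath
G21 ; units = mm
G90 ; absolute positioning
G28 ; home
; layer 1
G0 Z0.8
G0 X0.0 Y0.0
G1 X21.0 Y0.0
G1 X21.0 Y17.0
G1 X0.0 Y17.0
G1 X0.0 Y0.0
; layer 2
G0 Z1.5
G0 X0.0 Y0.0
G1 X21.0 Y0.0
G1 X21.0 Y17.0
G1 X0.0 Y17.0
G1 X0.0 Y0.0
; layer 3
G0 Z2.2
G0 X0.0 Y0.0
G1 X21.0 Y0.0
G1 X21.0 Y17.0
G1 X0.0 Y17.0
G1 X0.0 Y0.0
; layer 4
G0 Z3.0
G0 X0.0 Y0.0
G1 X21.0 Y0.0
G1 X21.0 Y17.0
G1 X0.0 Y17.0
G1 X0.0 Y0.0
; layer 5
G0 Z3.8
G0 X0.0 Y0.0
G1 X21.0 Y0.0
G1 X21.0 Y17.0
G1 X0.0 Y17.0
G1 X0.0 Y0.0
; layer 6
G0 Z4.5
G0 X0.0 Y0.0
G1 X21.0 Y0.0
G1 X21.0 Y17.0
G1 X0.0 Y17.0
G1 X0.0 Y0.0
; layer 7
G0 Z5.2
G0 X0.0 Y0.0
G1 X21.0 Y0.0
G1 X21.0 Y17.0
G1 X0.0 Y17.0
G1 X0.0 Y0.0
; layer 8
G0 Z6.0
G0 X0.0 Y0.0
G1 X21.0 Y0.0
G1 X21.0 Y17.0
G1 X0.0 Y17.0
G1 X0.0 Y0.0
M2 ; end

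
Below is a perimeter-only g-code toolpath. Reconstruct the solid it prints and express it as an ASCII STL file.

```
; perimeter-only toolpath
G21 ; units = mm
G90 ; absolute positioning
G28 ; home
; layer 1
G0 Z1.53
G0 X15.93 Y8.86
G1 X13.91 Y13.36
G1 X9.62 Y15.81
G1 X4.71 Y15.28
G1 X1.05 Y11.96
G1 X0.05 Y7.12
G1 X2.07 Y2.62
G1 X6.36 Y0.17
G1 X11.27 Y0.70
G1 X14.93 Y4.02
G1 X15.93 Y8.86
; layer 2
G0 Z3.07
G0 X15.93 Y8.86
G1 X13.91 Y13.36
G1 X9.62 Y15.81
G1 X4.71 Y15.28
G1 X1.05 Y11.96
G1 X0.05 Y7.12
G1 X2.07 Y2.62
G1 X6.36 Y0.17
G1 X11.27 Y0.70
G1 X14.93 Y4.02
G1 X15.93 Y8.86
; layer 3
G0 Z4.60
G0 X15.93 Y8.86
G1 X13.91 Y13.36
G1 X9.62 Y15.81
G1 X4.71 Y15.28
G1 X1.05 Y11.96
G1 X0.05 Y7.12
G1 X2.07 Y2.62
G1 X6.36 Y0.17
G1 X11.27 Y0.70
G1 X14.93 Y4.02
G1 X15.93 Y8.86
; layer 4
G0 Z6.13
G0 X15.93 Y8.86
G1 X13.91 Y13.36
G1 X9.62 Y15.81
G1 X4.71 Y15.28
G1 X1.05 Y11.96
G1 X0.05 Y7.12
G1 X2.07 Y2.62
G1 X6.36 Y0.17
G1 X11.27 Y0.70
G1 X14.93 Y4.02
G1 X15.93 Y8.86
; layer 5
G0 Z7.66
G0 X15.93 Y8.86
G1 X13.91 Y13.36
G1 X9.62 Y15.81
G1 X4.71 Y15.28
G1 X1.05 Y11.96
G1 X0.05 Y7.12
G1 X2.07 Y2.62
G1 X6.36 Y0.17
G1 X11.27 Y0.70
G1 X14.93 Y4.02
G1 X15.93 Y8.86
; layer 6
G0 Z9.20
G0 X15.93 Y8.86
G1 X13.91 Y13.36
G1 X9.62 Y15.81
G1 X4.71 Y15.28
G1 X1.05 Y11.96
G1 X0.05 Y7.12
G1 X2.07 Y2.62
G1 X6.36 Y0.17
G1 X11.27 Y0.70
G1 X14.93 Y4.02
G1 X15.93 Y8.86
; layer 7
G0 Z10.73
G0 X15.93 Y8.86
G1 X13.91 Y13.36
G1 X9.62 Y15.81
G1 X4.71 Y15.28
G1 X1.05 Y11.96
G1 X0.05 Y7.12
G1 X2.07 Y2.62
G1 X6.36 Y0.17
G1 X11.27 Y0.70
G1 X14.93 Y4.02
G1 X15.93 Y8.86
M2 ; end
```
solid part
  facet normal 0.0000 0.0000 -1.0000
    outer loop
      vertex 9.62 15.81 0.00
      vertex 13.91 13.36 0.00
      vertex 15.93 8.86 0.00
    endloop
  endfacet
  facet normal 0.0000 0.0000 -1.0000
    outer loop
      vertex 4.71 15.28 0.00
      vertex 9.62 15.81 0.00
      vertex 15.93 8.86 0.00
    endloop
  endfacet
  facet normal 0.0000 0.0000 -1.0000
    outer loop
      vertex 1.05 11.96 0.00
      vertex 4.71 15.28 0.00
      vertex 15.93 8.86 0.00
    endloop
  endfacet
  facet normal 0.0000 0.0000 -1.0000
    outer loop
      vertex 0.05 7.12 0.00
      vertex 1.05 11.96 0.00
      vertex 15.93 8.86 0.00
    endloop
  endfacet
  facet normal 0.0000 0.0000 -1.0000
    outer loop
      vertex 2.07 2.62 0.00
      vertex 0.05 7.12 0.00
      vertex 15.93 8.86 0.00
    endloop
  endfacet
  facet normal 0.0000 0.0000 -1.0000
    outer loop
      vertex 6.36 0.17 0.00
      vertex 2.07 2.62 0.00
      vertex 15.93 8.86 0.00
    endloop
  endfacet
  facet normal 0.0000 0.0000 -1.0000
    outer loop
      vertex 11.27 0.70 0.00
      vertex 6.36 0.17 0.00
      vertex 15.93 8.86 0.00
    endloop
  endfacet
  facet normal 0.0000 0.0000 -1.0000
    outer loop
      vertex 14.93 4.02 0.00
      vertex 11.27 0.70 0.00
      vertex 15.93 8.86 0.00
    endloop
  endfacet
  facet normal 0.0000 0.0000 1.0000
    outer loop
      vertex 15.93 8.86 10.73
      vertex 13.91 13.36 10.73
      vertex 9.62 15.81 10.73
    endloop
  endfacet
  facet normal 0.0000 0.0000 1.0000
    outer loop
      vertex 15.93 8.86 10.73
      vertex 9.62 15.81 10.73
      vertex 4.71 15.28 10.73
    endloop
  endfacet
  facet normal 0.0000 0.0000 1.0000
    outer loop
      vertex 15.93 8.86 10.73
      vertex 4.71 15.28 10.73
      vertex 1.05 11.96 10.73
    endloop
  endfacet
  facet normal 0.0000 0.0000 1.0000
    outer loop
      vertex 15.93 8.86 10.73
      vertex 1.05 11.96 10.73
      vertex 0.05 7.12 10.73
    endloop
  endfacet
  facet normal 0.0000 0.0000 1.0000
    outer loop
      vertex 15.93 8.86 10.73
      vertex 0.05 7.12 10.73
      vertex 2.07 2.62 10.73
    endloop
  endfacet
  facet normal 0.0000 0.0000 1.0000
    outer loop
      vertex 15.93 8.86 10.73
      vertex 2.07 2.62 10.73
      vertex 6.36 0.17 10.73
    endloop
  endfacet
  facet normal 0.0000 0.0000 1.0000
    outer loop
      vertex 15.93 8.86 10.73
      vertex 6.36 0.17 10.73
      vertex 11.27 0.70 10.73
    endloop
  endfacet
  facet normal 0.0000 0.0000 1.0000
    outer loop
      vertex 15.93 8.86 10.73
      vertex 11.27 0.70 10.73
      vertex 14.93 4.02 10.73
    endloop
  endfacet
  facet normal 0.9123 0.4095 0.0000
    outer loop
      vertex 15.93 8.86 0.00
      vertex 13.91 13.36 0.00
      vertex 13.91 13.36 10.73
    endloop
  endfacet
  facet normal 0.9123 0.4095 0.0000
    outer loop
      vertex 15.93 8.86 0.00
      vertex 13.91 13.36 10.73
      vertex 15.93 8.86 10.73
    endloop
  endfacet
  facet normal 0.4959 0.8684 0.0000
    outer loop
      vertex 13.91 13.36 0.00
      vertex 9.62 15.81 0.00
      vertex 9.62 15.81 10.73
    endloop
  endfacet
  facet normal 0.4959 0.8684 0.0000
    outer loop
      vertex 13.91 13.36 0.00
      vertex 9.62 15.81 10.73
      vertex 13.91 13.36 10.73
    endloop
  endfacet
  facet normal -0.1073 0.9942 0.0000
    outer loop
      vertex 9.62 15.81 0.00
      vertex 4.71 15.28 0.00
      vertex 4.71 15.28 10.73
    endloop
  endfacet
  facet normal -0.1073 0.9942 0.0000
    outer loop
      vertex 9.62 15.81 0.00
      vertex 4.71 15.28 10.73
      vertex 9.62 15.81 10.73
    endloop
  endfacet
  facet normal -0.6719 0.7407 0.0000
    outer loop
      vertex 4.71 15.28 0.00
      vertex 1.05 11.96 0.00
      vertex 1.05 11.96 10.73
    endloop
  endfacet
  facet normal -0.6719 0.7407 0.0000
    outer loop
      vertex 4.71 15.28 0.00
      vertex 1.05 11.96 10.73
      vertex 4.71 15.28 10.73
    endloop
  endfacet
  facet normal -0.9793 0.2023 0.0000
    outer loop
      vertex 1.05 11.96 0.00
      vertex 0.05 7.12 0.00
      vertex 0.05 7.12 10.73
    endloop
  endfacet
  facet normal -0.9793 0.2023 0.0000
    outer loop
      vertex 1.05 11.96 0.00
      vertex 0.05 7.12 10.73
      vertex 1.05 11.96 10.73
    endloop
  endfacet
  facet normal -0.9123 -0.4095 0.0000
    outer loop
      vertex 0.05 7.12 0.00
      vertex 2.07 2.62 0.00
      vertex 2.07 2.62 10.73
    endloop
  endfacet
  facet normal -0.9123 -0.4095 0.0000
    outer loop
      vertex 0.05 7.12 0.00
      vertex 2.07 2.62 10.73
      vertex 0.05 7.12 10.73
    endloop
  endfacet
  facet normal -0.4959 -0.8684 0.0000
    outer loop
      vertex 2.07 2.62 0.00
      vertex 6.36 0.17 0.00
      vertex 6.36 0.17 10.73
    endloop
  endfacet
  facet normal -0.4959 -0.8684 0.0000
    outer loop
      vertex 2.07 2.62 0.00
      vertex 6.36 0.17 10.73
      vertex 2.07 2.62 10.73
    endloop
  endfacet
  facet normal 0.1073 -0.9942 0.0000
    outer loop
      vertex 6.36 0.17 0.00
      vertex 11.27 0.70 0.00
      vertex 11.27 0.70 10.73
    endloop
  endfacet
  facet normal 0.1073 -0.9942 0.0000
    outer loop
      vertex 6.36 0.17 0.00
      vertex 11.27 0.70 10.73
      vertex 6.36 0.17 10.73
    endloop
  endfacet
  facet normal 0.6719 -0.7407 0.0000
    outer loop
      vertex 11.27 0.70 0.00
      vertex 14.93 4.02 0.00
      vertex 14.93 4.02 10.73
    endloop
  endfacet
  facet normal 0.6719 -0.7407 0.0000
    outer loop
      vertex 11.27 0.70 0.00
      vertex 14.93 4.02 10.73
      vertex 11.27 0.70 10.73
    endloop
  endfacet
  facet normal 0.9793 -0.2023 0.0000
    outer loop
      vertex 14.93 4.02 0.00
      vertex 15.93 8.86 0.00
      vertex 15.93 8.86 10.73
    endloop
  endfacet
  facet normal 0.9793 -0.2023 0.0000
    outer loop
      vertex 14.93 4.02 0.00
      vertex 15.93 8.86 10.73
      vertex 14.93 4.02 10.73
    endloop
  endfacet
endsolid part

The G0 Z moves step by Δz≈1.53 mm. Every layer's G1 loop is the same polygon, so the solid is a straight extrusion of it from z=0 to z≈10.7. Closing with flat bottom and top caps and triangulating gives 36 facets — a regular 10-sided prism (a cylinder approximated with 10 flat sides), circumscribed radius ≈ 7.99 mm, height ≈ 10.7 mm.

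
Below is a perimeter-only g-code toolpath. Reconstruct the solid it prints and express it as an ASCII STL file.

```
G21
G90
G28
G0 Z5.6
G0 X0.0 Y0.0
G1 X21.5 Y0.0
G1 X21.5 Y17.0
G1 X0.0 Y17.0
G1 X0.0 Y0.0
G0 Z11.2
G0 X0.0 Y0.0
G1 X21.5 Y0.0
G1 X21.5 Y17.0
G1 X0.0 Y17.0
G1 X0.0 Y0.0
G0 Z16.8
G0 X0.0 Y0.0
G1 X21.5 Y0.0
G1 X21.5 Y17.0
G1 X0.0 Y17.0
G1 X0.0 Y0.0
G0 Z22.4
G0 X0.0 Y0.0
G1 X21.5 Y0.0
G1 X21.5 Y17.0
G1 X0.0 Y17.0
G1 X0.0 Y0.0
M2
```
solid part
  facet normal 0.0000 0.0000 -1.0000
    outer loop
      vertex 21.5 17.0 0.0
      vertex 21.5 0.0 0.0
      vertex 0.0 0.0 0.0
    endloop
  endfacet
  facet normal 0.0000 0.0000 -1.0000
    outer loop
      vertex 0.0 17.0 0.0
      vertex 21.5 17.0 0.0
      vertex 0.0 0.0 0.0
    endloop
  endfacet
  facet normal 0.0000 0.0000 1.0000
    outer loop
      vertex 0.0 0.0 22.4
      vertex 21.5 0.0 22.4
      vertex 21.5 17.0 22.4
    endloop
  endfacet
  facet normal 0.0000 0.0000 1.0000
    outer loop
      vertex 0.0 0.0 22.4
      vertex 21.5 17.0 22.4
      vertex 0.0 17.0 22.4
    endloop
  endfacet
  facet normal 0.0000 -1.0000 0.0000
    outer loop
      vertex 0.0 0.0 0.0
      vertex 21.5 0.0 0.0
      vertex 21.5 0.0 22.4
    endloop
  endfacet
  facet normal 0.0000 -1.0000 0.0000
    outer loop
      vertex 0.0 0.0 0.0
      vertex 21.5 0.0 22.4
      vertex 0.0 0.0 22.4
    endloop
  endfacet
  facet normal 0.0000 1.0000 0.0000
    outer loop
      vertex 21.5 17.0 22.4
      vertex 21.5 17.0 0.0
      vertex 0.0 17.0 0.0
    endloop
  endfacet
  facet normal 0.0000 1.0000 0.0000
    outer loop
      vertex 0.0 17.0 22.4
      vertex 21.5 17.0 22.4
      vertex 0.0 17.0 0.0
    endloop
  endfacet
  facet normal -1.0000 0.0000 0.0000
    outer loop
      vertex 0.0 17.0 22.4
      vertex 0.0 17.0 0.0
      vertex 0.0 0.0 0.0
    endloop
  endfacet
  facet normal -1.0000 0.0000 0.0000
    outer loop
      vertex 0.0 0.0 22.4
      vertex 0.0 17.0 22.4
      vertex 0.0 0.0 0.0
    endloop
  endfacet
  facet normal 1.0000 0.0000 0.0000
    outer loop
      vertex 21.5 0.0 0.0
      vertex 21.5 17.0 0.0
      vertex 21.5 17.0 22.4
    endloop
  endfacet
  facet normal 1.0000 0.0000 0.0000
    outer loop
      vertex 21.5 0.0 0.0
      vertex 21.5 17.0 22.4
      vertex 21.5 0.0 22.4
    endloop
  endfacet
endsolid part

The G0 Z moves step by Δz≈5.6 mm. Every layer's G1 loop is the same polygon, so the solid is a straight extrusion of it from z=0 to z≈22.4. Closing with flat bottom and top caps and triangulating gives 12 facets — a rectangular box, roughly 21.5 × 17 mm footprint and 22.4 mm tall.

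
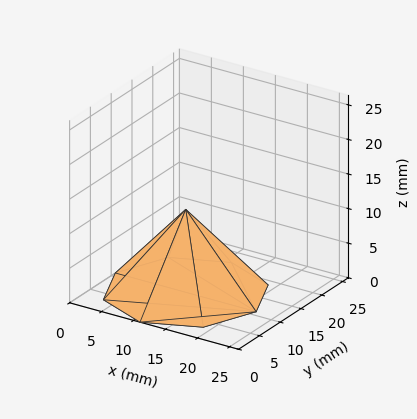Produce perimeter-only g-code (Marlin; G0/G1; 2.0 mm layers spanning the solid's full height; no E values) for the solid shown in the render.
Reading the render: the shape is a regular 8-sided pyramid, base circumscribed radius ≈ 11 mm, apex at z ≈ 12 mm (dimensions read to the nearest mm from the axis ticks). For the g-code, the solid's height is divided into equal slices at the stated Δz and each level perimeter traced with G1 moves after a G0 lift.

; perimeter-only toolpath
G21 ; units = mm
G90 ; absolute positioning
G28 ; home
; layer 1
G0 Z2.0
G0 X20.2 Y11.0
G1 X17.5 Y17.5
G1 X11.0 Y20.2
G1 X4.5 Y17.5
G1 X1.8 Y11.0
G1 X4.5 Y4.5
G1 X11.0 Y1.8
G1 X17.5 Y4.5
G1 X20.2 Y11.0
; layer 2
G0 Z4.0
G0 X18.3 Y11.0
G1 X16.2 Y16.2
G1 X11.0 Y18.3
G1 X5.8 Y16.2
G1 X3.7 Y11.0
G1 X5.8 Y5.8
G1 X11.0 Y3.7
G1 X16.2 Y5.8
G1 X18.3 Y11.0
; layer 3
G0 Z6.0
G0 X16.5 Y11.0
G1 X14.9 Y14.9
G1 X11.0 Y16.5
G1 X7.1 Y14.9
G1 X5.5 Y11.0
G1 X7.1 Y7.1
G1 X11.0 Y5.5
G1 X14.9 Y7.1
G1 X16.5 Y11.0
; layer 4
G0 Z8.0
G0 X14.7 Y11.0
G1 X13.6 Y13.6
G1 X11.0 Y14.7
G1 X8.4 Y13.6
G1 X7.3 Y11.0
G1 X8.4 Y8.4
G1 X11.0 Y7.3
G1 X13.6 Y8.4
G1 X14.7 Y11.0
; layer 5
G0 Z10.0
G0 X12.8 Y11.0
G1 X12.3 Y12.3
G1 X11.0 Y12.8
G1 X9.7 Y12.3
G1 X9.2 Y11.0
G1 X9.7 Y9.7
G1 X11.0 Y9.2
G1 X12.3 Y9.7
G1 X12.8 Y11.0
M2 ; end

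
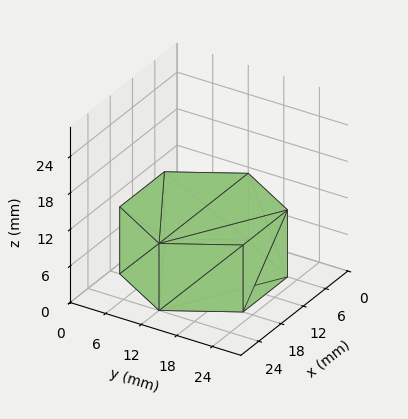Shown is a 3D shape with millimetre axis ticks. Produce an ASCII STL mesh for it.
Reading the render: the shape is a regular 6-sided prism (a cylinder approximated with 6 flat sides), circumscribed radius ≈ 12 mm, height ≈ 11 mm (dimensions read to the nearest mm from the axis ticks). For the STL, each face is triangulated and given an outward normal.

solid part
  facet normal 0.0000 0.0000 -1.0000
    outer loop
      vertex 6.000 22.392 0.000
      vertex 18.000 22.392 0.000
      vertex 24.000 12.000 0.000
    endloop
  endfacet
  facet normal 0.0000 0.0000 -1.0000
    outer loop
      vertex 0.000 12.000 0.000
      vertex 6.000 22.392 0.000
      vertex 24.000 12.000 0.000
    endloop
  endfacet
  facet normal 0.0000 0.0000 -1.0000
    outer loop
      vertex 6.000 1.608 0.000
      vertex 0.000 12.000 0.000
      vertex 24.000 12.000 0.000
    endloop
  endfacet
  facet normal 0.0000 0.0000 -1.0000
    outer loop
      vertex 18.000 1.608 0.000
      vertex 6.000 1.608 0.000
      vertex 24.000 12.000 0.000
    endloop
  endfacet
  facet normal 0.0000 0.0000 1.0000
    outer loop
      vertex 24.000 12.000 11.000
      vertex 18.000 22.392 11.000
      vertex 6.000 22.392 11.000
    endloop
  endfacet
  facet normal 0.0000 0.0000 1.0000
    outer loop
      vertex 24.000 12.000 11.000
      vertex 6.000 22.392 11.000
      vertex 0.000 12.000 11.000
    endloop
  endfacet
  facet normal 0.0000 0.0000 1.0000
    outer loop
      vertex 24.000 12.000 11.000
      vertex 0.000 12.000 11.000
      vertex 6.000 1.608 11.000
    endloop
  endfacet
  facet normal 0.0000 0.0000 1.0000
    outer loop
      vertex 24.000 12.000 11.000
      vertex 6.000 1.608 11.000
      vertex 18.000 1.608 11.000
    endloop
  endfacet
  facet normal 0.8660 0.5000 0.0000
    outer loop
      vertex 24.000 12.000 0.000
      vertex 18.000 22.392 0.000
      vertex 18.000 22.392 11.000
    endloop
  endfacet
  facet normal 0.8660 0.5000 0.0000
    outer loop
      vertex 24.000 12.000 0.000
      vertex 18.000 22.392 11.000
      vertex 24.000 12.000 11.000
    endloop
  endfacet
  facet normal 0.0000 1.0000 0.0000
    outer loop
      vertex 18.000 22.392 0.000
      vertex 6.000 22.392 0.000
      vertex 6.000 22.392 11.000
    endloop
  endfacet
  facet normal 0.0000 1.0000 0.0000
    outer loop
      vertex 18.000 22.392 0.000
      vertex 6.000 22.392 11.000
      vertex 18.000 22.392 11.000
    endloop
  endfacet
  facet normal -0.8660 0.5000 0.0000
    outer loop
      vertex 6.000 22.392 0.000
      vertex 0.000 12.000 0.000
      vertex 0.000 12.000 11.000
    endloop
  endfacet
  facet normal -0.8660 0.5000 0.0000
    outer loop
      vertex 6.000 22.392 0.000
      vertex 0.000 12.000 11.000
      vertex 6.000 22.392 11.000
    endloop
  endfacet
  facet normal -0.8660 -0.5000 0.0000
    outer loop
      vertex 0.000 12.000 0.000
      vertex 6.000 1.608 0.000
      vertex 6.000 1.608 11.000
    endloop
  endfacet
  facet normal -0.8660 -0.5000 0.0000
    outer loop
      vertex 0.000 12.000 0.000
      vertex 6.000 1.608 11.000
      vertex 0.000 12.000 11.000
    endloop
  endfacet
  facet normal 0.0000 -1.0000 0.0000
    outer loop
      vertex 6.000 1.608 0.000
      vertex 18.000 1.608 0.000
      vertex 18.000 1.608 11.000
    endloop
  endfacet
  facet normal 0.0000 -1.0000 0.0000
    outer loop
      vertex 6.000 1.608 0.000
      vertex 18.000 1.608 11.000
      vertex 6.000 1.608 11.000
    endloop
  endfacet
  facet normal 0.8660 -0.5000 0.0000
    outer loop
      vertex 18.000 1.608 0.000
      vertex 24.000 12.000 0.000
      vertex 24.000 12.000 11.000
    endloop
  endfacet
  facet normal 0.8660 -0.5000 0.0000
    outer loop
      vertex 18.000 1.608 0.000
      vertex 24.000 12.000 11.000
      vertex 18.000 1.608 11.000
    endloop
  endfacet
endsolid part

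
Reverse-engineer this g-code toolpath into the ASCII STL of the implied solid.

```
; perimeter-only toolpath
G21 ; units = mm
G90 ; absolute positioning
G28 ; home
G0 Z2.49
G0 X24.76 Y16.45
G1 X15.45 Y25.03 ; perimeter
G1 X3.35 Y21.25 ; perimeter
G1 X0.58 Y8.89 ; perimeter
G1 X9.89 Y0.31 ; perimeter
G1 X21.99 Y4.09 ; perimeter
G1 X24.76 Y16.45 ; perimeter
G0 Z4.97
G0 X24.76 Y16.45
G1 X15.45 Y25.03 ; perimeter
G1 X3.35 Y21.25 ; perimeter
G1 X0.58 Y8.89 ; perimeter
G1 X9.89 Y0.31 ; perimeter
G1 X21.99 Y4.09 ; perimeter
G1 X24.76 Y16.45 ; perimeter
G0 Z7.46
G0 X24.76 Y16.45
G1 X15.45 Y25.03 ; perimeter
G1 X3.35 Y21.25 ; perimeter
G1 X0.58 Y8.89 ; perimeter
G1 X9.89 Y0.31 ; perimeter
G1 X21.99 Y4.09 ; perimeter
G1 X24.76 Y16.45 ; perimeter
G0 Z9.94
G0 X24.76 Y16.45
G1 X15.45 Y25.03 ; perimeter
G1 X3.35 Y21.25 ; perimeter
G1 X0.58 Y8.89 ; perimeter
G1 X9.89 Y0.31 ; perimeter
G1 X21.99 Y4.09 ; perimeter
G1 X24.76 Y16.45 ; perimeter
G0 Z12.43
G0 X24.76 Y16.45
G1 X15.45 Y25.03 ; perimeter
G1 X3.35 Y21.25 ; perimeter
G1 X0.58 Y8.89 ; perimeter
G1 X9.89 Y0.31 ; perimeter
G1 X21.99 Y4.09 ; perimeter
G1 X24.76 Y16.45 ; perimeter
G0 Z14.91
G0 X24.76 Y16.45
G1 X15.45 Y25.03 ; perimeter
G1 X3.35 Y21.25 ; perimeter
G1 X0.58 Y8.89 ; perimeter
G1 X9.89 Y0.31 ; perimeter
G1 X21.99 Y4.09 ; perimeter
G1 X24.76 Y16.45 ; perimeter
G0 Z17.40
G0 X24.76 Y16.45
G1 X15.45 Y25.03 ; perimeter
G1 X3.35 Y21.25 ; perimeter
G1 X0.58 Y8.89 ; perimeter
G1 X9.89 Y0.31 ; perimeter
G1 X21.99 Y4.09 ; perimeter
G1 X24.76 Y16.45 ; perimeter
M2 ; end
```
solid part
  facet normal 0.0000 0.0000 -1.0000
    outer loop
      vertex 3.35 21.25 0.00
      vertex 15.45 25.03 0.00
      vertex 24.76 16.45 0.00
    endloop
  endfacet
  facet normal 0.0000 0.0000 -1.0000
    outer loop
      vertex 0.58 8.89 0.00
      vertex 3.35 21.25 0.00
      vertex 24.76 16.45 0.00
    endloop
  endfacet
  facet normal 0.0000 0.0000 -1.0000
    outer loop
      vertex 9.89 0.31 0.00
      vertex 0.58 8.89 0.00
      vertex 24.76 16.45 0.00
    endloop
  endfacet
  facet normal 0.0000 0.0000 -1.0000
    outer loop
      vertex 21.99 4.09 0.00
      vertex 9.89 0.31 0.00
      vertex 24.76 16.45 0.00
    endloop
  endfacet
  facet normal 0.0000 0.0000 1.0000
    outer loop
      vertex 24.76 16.45 17.40
      vertex 15.45 25.03 17.40
      vertex 3.35 21.25 17.40
    endloop
  endfacet
  facet normal 0.0000 0.0000 1.0000
    outer loop
      vertex 24.76 16.45 17.40
      vertex 3.35 21.25 17.40
      vertex 0.58 8.89 17.40
    endloop
  endfacet
  facet normal 0.0000 0.0000 1.0000
    outer loop
      vertex 24.76 16.45 17.40
      vertex 0.58 8.89 17.40
      vertex 9.89 0.31 17.40
    endloop
  endfacet
  facet normal 0.0000 0.0000 1.0000
    outer loop
      vertex 24.76 16.45 17.40
      vertex 9.89 0.31 17.40
      vertex 21.99 4.09 17.40
    endloop
  endfacet
  facet normal 0.6777 0.7353 0.0000
    outer loop
      vertex 24.76 16.45 0.00
      vertex 15.45 25.03 0.00
      vertex 15.45 25.03 17.40
    endloop
  endfacet
  facet normal 0.6777 0.7353 0.0000
    outer loop
      vertex 24.76 16.45 0.00
      vertex 15.45 25.03 17.40
      vertex 24.76 16.45 17.40
    endloop
  endfacet
  facet normal -0.2982 0.9545 0.0000
    outer loop
      vertex 15.45 25.03 0.00
      vertex 3.35 21.25 0.00
      vertex 3.35 21.25 17.40
    endloop
  endfacet
  facet normal -0.2982 0.9545 0.0000
    outer loop
      vertex 15.45 25.03 0.00
      vertex 3.35 21.25 17.40
      vertex 15.45 25.03 17.40
    endloop
  endfacet
  facet normal -0.9758 0.2187 0.0000
    outer loop
      vertex 3.35 21.25 0.00
      vertex 0.58 8.89 0.00
      vertex 0.58 8.89 17.40
    endloop
  endfacet
  facet normal -0.9758 0.2187 0.0000
    outer loop
      vertex 3.35 21.25 0.00
      vertex 0.58 8.89 17.40
      vertex 3.35 21.25 17.40
    endloop
  endfacet
  facet normal -0.6777 -0.7353 0.0000
    outer loop
      vertex 0.58 8.89 0.00
      vertex 9.89 0.31 0.00
      vertex 9.89 0.31 17.40
    endloop
  endfacet
  facet normal -0.6777 -0.7353 0.0000
    outer loop
      vertex 0.58 8.89 0.00
      vertex 9.89 0.31 17.40
      vertex 0.58 8.89 17.40
    endloop
  endfacet
  facet normal 0.2982 -0.9545 0.0000
    outer loop
      vertex 9.89 0.31 0.00
      vertex 21.99 4.09 0.00
      vertex 21.99 4.09 17.40
    endloop
  endfacet
  facet normal 0.2982 -0.9545 0.0000
    outer loop
      vertex 9.89 0.31 0.00
      vertex 21.99 4.09 17.40
      vertex 9.89 0.31 17.40
    endloop
  endfacet
  facet normal 0.9758 -0.2187 0.0000
    outer loop
      vertex 21.99 4.09 0.00
      vertex 24.76 16.45 0.00
      vertex 24.76 16.45 17.40
    endloop
  endfacet
  facet normal 0.9758 -0.2187 0.0000
    outer loop
      vertex 21.99 4.09 0.00
      vertex 24.76 16.45 17.40
      vertex 21.99 4.09 17.40
    endloop
  endfacet
endsolid part

The G0 Z moves step by Δz≈2.49 mm. Every layer's G1 loop is the same polygon, so the solid is a straight extrusion of it from z=0 to z≈17.4. Closing with flat bottom and top caps and triangulating gives 20 facets — a regular 6-sided prism (a cylinder approximated with 6 flat sides), circumscribed radius ≈ 12.7 mm, height ≈ 17.4 mm.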